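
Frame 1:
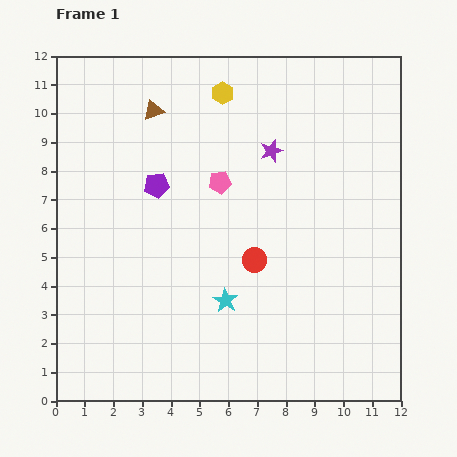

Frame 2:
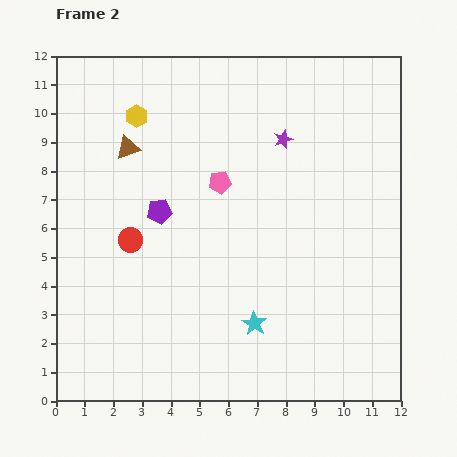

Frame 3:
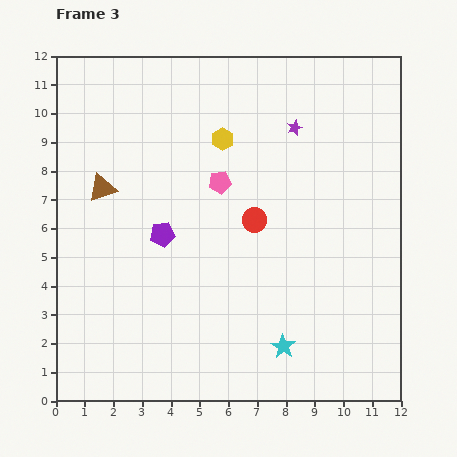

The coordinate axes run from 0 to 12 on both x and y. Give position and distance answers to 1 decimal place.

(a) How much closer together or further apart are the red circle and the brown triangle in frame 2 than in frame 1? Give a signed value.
-3.1

Distance in frame 1: 6.3. Distance in frame 2: 3.2.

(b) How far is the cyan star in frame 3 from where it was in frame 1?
2.6

The cyan star moved from (5.9, 3.5) to (7.9, 1.9), a distance of √(2.0² + 1.6²) ≈ 2.6.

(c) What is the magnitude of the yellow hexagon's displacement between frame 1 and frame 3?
1.6

The yellow hexagon moved from (5.8, 10.7) to (5.8, 9.1), a distance of √(0.0² + 1.6²) ≈ 1.6.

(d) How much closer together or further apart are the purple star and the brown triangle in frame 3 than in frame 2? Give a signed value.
+1.6

Distance in frame 2: 5.4. Distance in frame 3: 7.0.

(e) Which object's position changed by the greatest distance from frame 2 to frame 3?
the red circle

(moved 4.4; next 3.1)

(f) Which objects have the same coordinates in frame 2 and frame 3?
the pink pentagon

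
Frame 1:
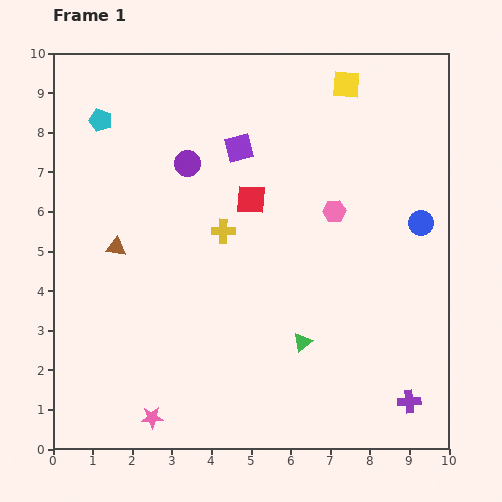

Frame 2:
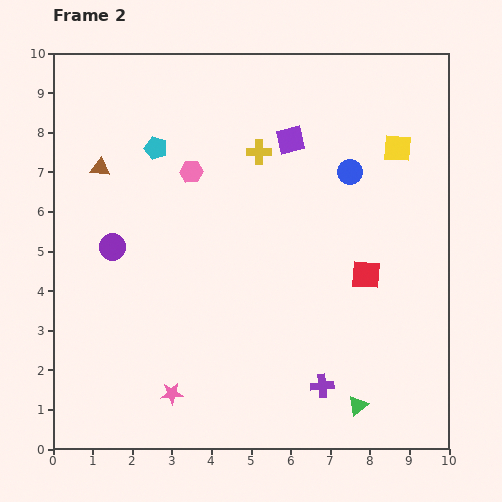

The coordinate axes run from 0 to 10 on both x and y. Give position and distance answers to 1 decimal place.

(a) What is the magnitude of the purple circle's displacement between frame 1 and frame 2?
2.8

The purple circle moved from (3.4, 7.2) to (1.5, 5.1), a distance of √(1.9² + 2.1²) ≈ 2.8.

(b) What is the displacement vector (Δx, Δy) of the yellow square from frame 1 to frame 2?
(1.3, -1.6)

The yellow square was at (7.4, 9.2) in frame 1 and (8.7, 7.6) in frame 2.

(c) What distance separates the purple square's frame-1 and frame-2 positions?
1.3

The purple square moved from (4.7, 7.6) to (6.0, 7.8), a distance of √(1.3² + 0.2²) ≈ 1.3.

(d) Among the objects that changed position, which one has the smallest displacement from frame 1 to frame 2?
the pink star

(moved 0.8)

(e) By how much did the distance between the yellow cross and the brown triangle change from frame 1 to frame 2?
+1.3

Distance in frame 1: 2.7. Distance in frame 2: 4.0.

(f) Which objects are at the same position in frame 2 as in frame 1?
none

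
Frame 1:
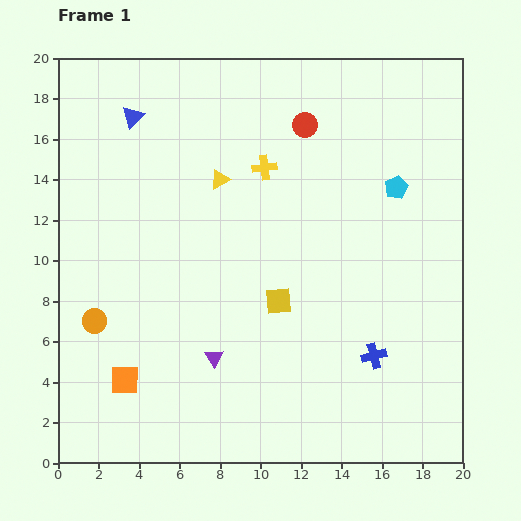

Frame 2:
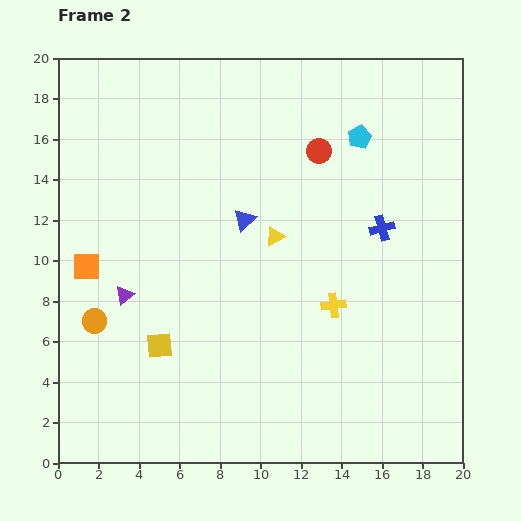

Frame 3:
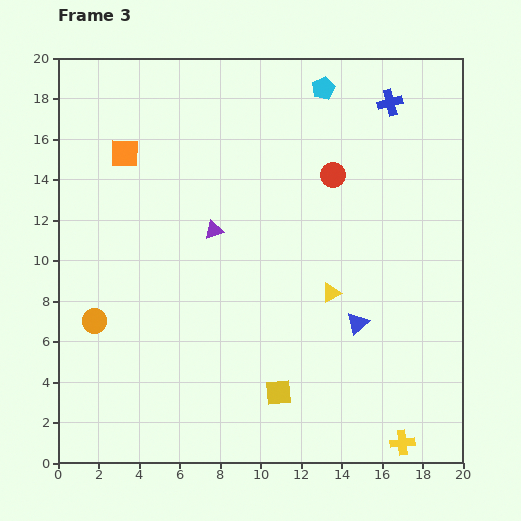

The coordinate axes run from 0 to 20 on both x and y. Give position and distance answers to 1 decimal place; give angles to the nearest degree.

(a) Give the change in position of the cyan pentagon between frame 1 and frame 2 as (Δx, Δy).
(-1.8, 2.5)

The cyan pentagon was at (16.7, 13.6) in frame 1 and (14.9, 16.1) in frame 2.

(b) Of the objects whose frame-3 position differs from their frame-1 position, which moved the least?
the red circle

(moved 2.9)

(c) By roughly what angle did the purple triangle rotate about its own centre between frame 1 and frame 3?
45° clockwise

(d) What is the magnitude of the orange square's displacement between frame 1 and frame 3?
11.2

The orange square moved from (3.3, 4.1) to (3.3, 15.3), a distance of √(0.0² + 11.2²) ≈ 11.2.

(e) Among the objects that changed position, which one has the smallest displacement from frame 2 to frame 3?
the red circle

(moved 1.4)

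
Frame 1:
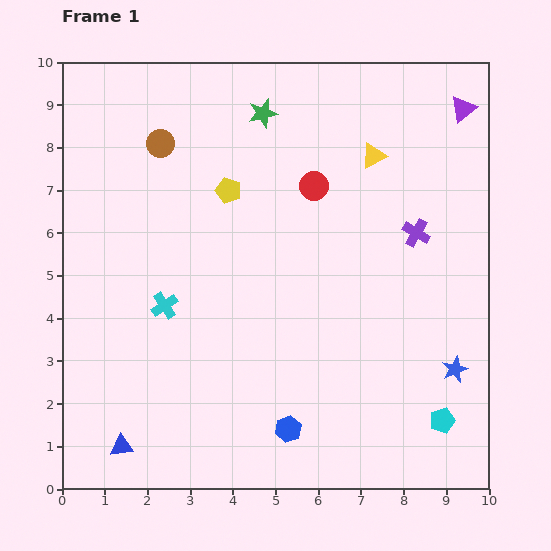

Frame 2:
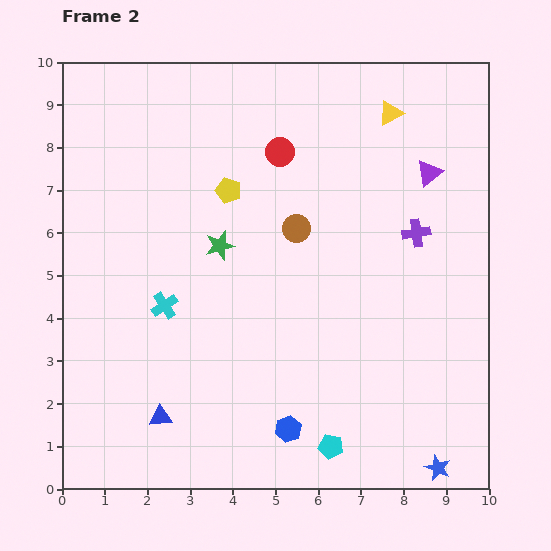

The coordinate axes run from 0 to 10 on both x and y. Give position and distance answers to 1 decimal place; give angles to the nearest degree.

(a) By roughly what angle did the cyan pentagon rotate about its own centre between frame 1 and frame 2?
28° clockwise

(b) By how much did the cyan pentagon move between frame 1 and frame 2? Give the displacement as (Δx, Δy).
(-2.6, -0.6)

The cyan pentagon was at (8.9, 1.6) in frame 1 and (6.3, 1.0) in frame 2.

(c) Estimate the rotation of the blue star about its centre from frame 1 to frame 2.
27° counter-clockwise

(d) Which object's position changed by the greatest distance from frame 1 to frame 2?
the brown circle

(moved 3.8; next 3.3)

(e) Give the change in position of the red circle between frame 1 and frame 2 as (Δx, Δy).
(-0.8, 0.8)

The red circle was at (5.9, 7.1) in frame 1 and (5.1, 7.9) in frame 2.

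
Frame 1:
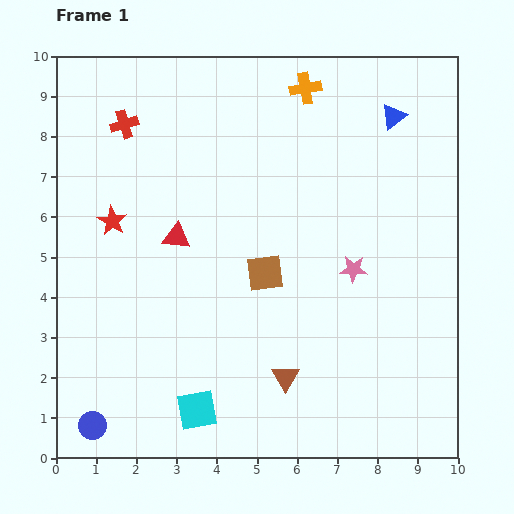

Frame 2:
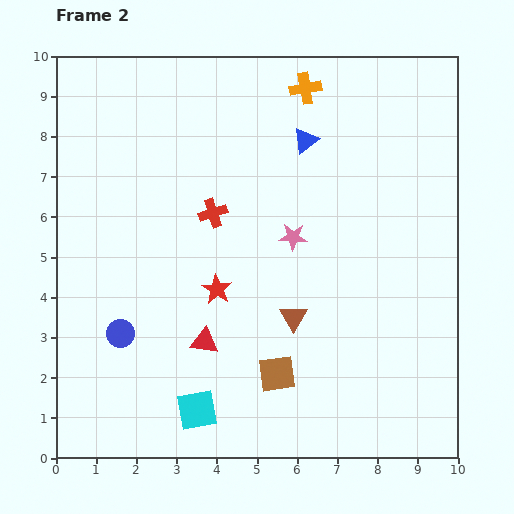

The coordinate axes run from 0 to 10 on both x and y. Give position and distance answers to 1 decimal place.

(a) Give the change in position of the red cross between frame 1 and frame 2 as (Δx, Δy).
(2.2, -2.2)

The red cross was at (1.7, 8.3) in frame 1 and (3.9, 6.1) in frame 2.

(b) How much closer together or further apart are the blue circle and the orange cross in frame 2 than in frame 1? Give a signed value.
-2.3

Distance in frame 1: 9.9. Distance in frame 2: 7.6.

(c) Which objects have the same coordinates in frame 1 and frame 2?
the orange cross, the cyan square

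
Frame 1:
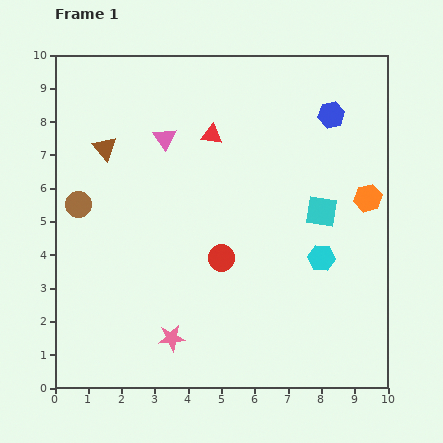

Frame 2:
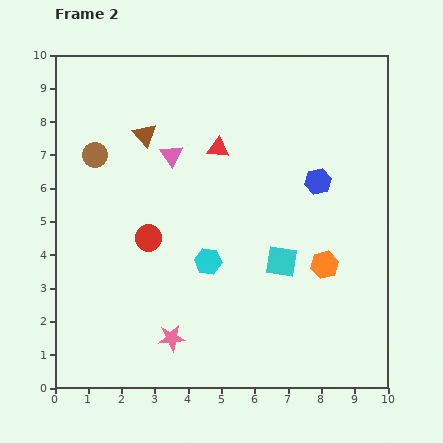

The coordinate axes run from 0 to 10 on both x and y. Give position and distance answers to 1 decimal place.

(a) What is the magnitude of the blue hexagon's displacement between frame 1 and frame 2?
2.0

The blue hexagon moved from (8.3, 8.2) to (7.9, 6.2), a distance of √(0.4² + 2.0²) ≈ 2.0.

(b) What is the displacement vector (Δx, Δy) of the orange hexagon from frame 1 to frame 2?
(-1.3, -2.0)

The orange hexagon was at (9.4, 5.7) in frame 1 and (8.1, 3.7) in frame 2.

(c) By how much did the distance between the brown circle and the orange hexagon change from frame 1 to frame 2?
-1.1

Distance in frame 1: 8.7. Distance in frame 2: 7.6.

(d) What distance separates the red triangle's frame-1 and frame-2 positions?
0.4

The red triangle moved from (4.7, 7.6) to (4.9, 7.2), a distance of √(0.2² + 0.4²) ≈ 0.4.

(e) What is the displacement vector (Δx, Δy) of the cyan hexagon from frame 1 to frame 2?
(-3.4, -0.1)

The cyan hexagon was at (8.0, 3.9) in frame 1 and (4.6, 3.8) in frame 2.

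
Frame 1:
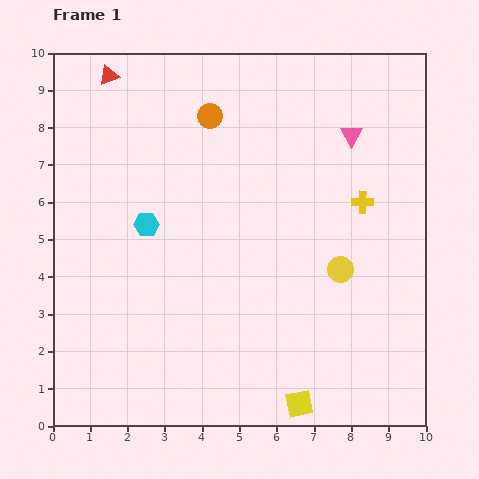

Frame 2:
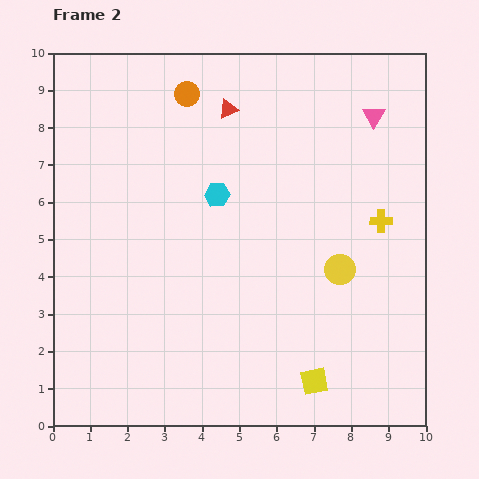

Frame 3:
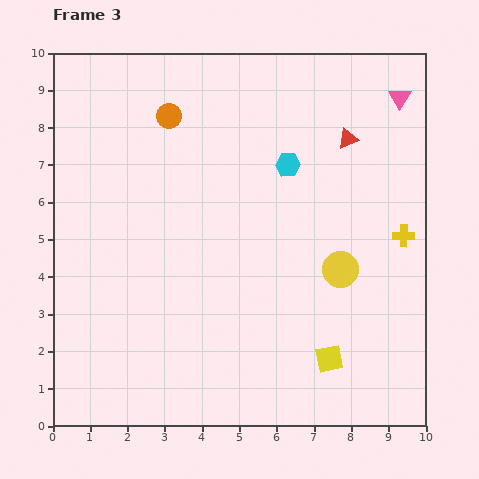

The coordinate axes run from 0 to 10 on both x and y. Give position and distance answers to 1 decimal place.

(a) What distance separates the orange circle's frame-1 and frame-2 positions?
0.8

The orange circle moved from (4.2, 8.3) to (3.6, 8.9), a distance of √(0.6² + 0.6²) ≈ 0.8.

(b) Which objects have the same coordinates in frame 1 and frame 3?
the yellow circle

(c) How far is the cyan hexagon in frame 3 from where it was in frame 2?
2.1

The cyan hexagon moved from (4.4, 6.2) to (6.3, 7.0), a distance of √(1.9² + 0.8²) ≈ 2.1.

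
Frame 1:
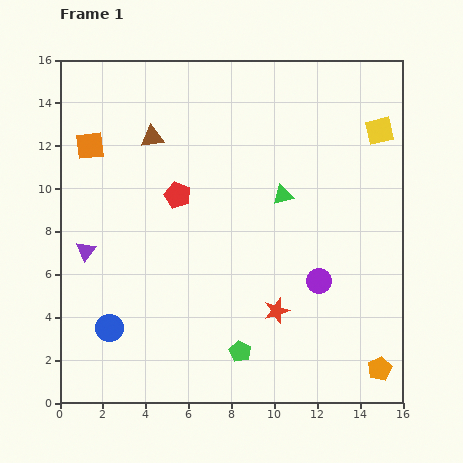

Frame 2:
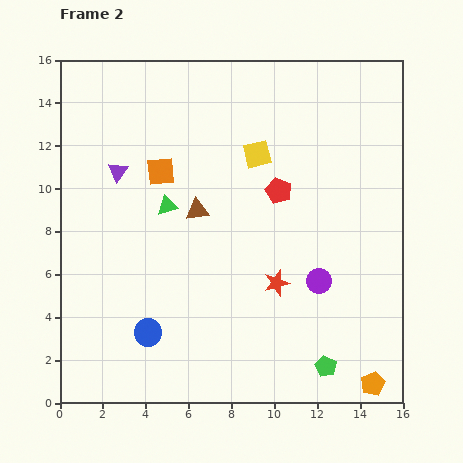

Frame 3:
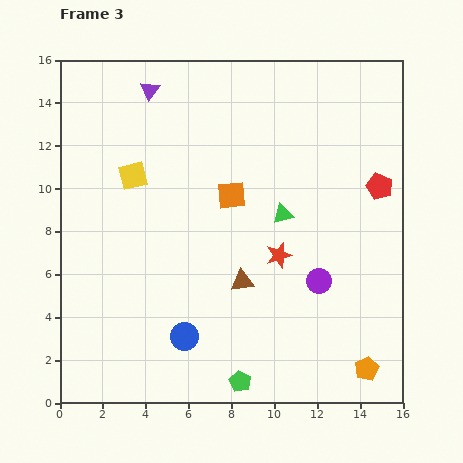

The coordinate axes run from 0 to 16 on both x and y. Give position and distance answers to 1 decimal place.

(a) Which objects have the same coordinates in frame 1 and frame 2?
the purple circle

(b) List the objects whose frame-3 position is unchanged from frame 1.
the purple circle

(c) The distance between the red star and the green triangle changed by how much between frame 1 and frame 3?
-3.5

Distance in frame 1: 5.4. Distance in frame 3: 1.9.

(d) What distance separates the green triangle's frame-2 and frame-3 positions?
5.4

The green triangle moved from (5.0, 9.2) to (10.4, 8.8), a distance of √(5.4² + 0.4²) ≈ 5.4.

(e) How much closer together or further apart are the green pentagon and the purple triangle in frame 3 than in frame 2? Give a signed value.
+0.9

Distance in frame 2: 13.3. Distance in frame 3: 14.2.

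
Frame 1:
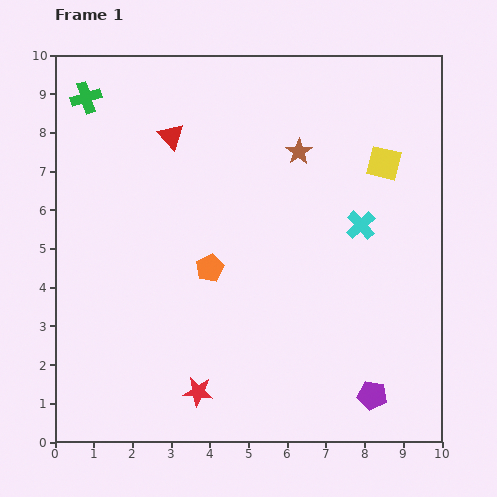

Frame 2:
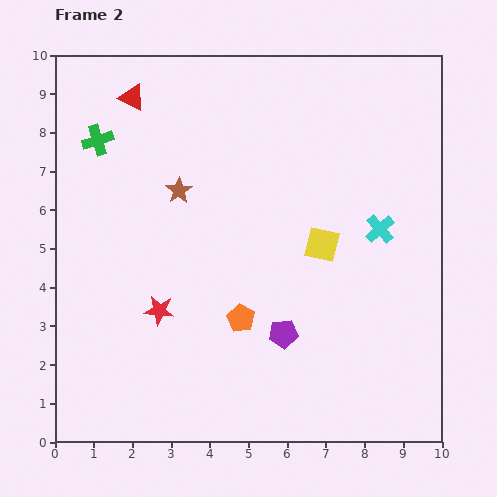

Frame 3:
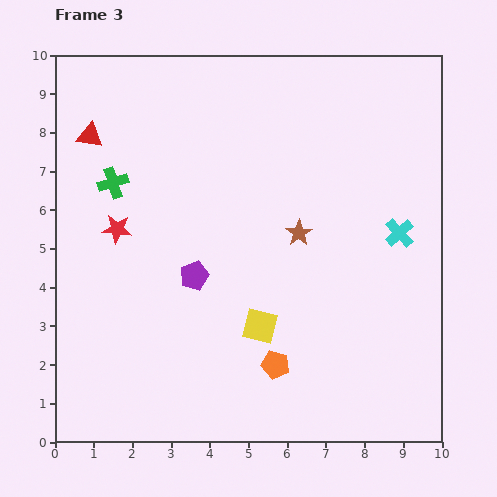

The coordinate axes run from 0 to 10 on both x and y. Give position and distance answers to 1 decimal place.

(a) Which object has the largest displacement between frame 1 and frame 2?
the brown star

(moved 3.3; next 2.8)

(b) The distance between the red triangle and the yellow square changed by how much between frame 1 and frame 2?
+0.7

Distance in frame 1: 5.5. Distance in frame 2: 6.2.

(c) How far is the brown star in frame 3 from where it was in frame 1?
2.1

The brown star moved from (6.3, 7.5) to (6.3, 5.4), a distance of √(0.0² + 2.1²) ≈ 2.1.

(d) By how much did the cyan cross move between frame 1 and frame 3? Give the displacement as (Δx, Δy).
(1.0, -0.2)

The cyan cross was at (7.9, 5.6) in frame 1 and (8.9, 5.4) in frame 3.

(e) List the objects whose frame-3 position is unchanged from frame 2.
none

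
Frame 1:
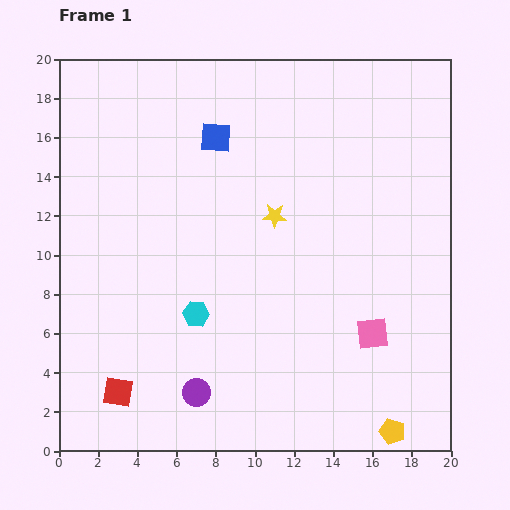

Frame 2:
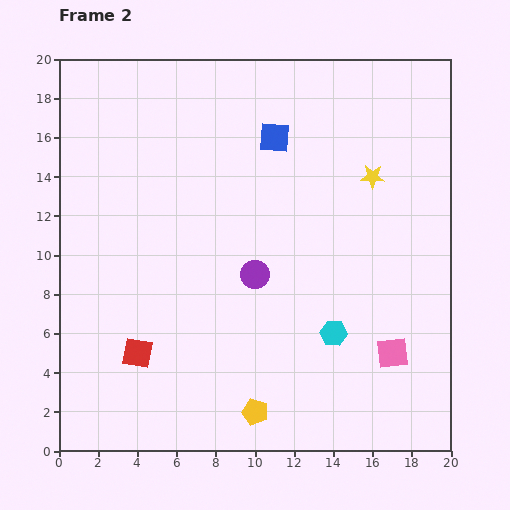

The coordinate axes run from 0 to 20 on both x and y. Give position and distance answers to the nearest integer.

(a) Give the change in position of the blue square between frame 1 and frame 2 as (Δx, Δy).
(3, 0)

The blue square was at (8, 16) in frame 1 and (11, 16) in frame 2.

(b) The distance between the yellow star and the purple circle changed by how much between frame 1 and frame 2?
-2

Distance in frame 1: 10. Distance in frame 2: 8.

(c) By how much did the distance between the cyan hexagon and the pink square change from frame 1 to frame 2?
-6

Distance in frame 1: 9. Distance in frame 2: 3.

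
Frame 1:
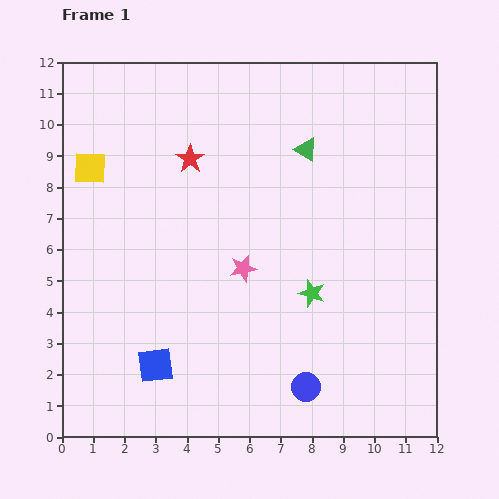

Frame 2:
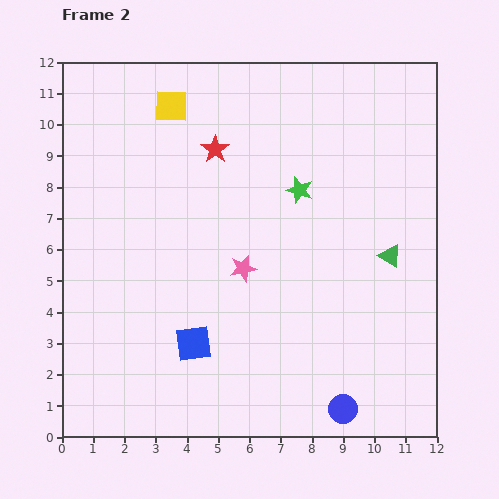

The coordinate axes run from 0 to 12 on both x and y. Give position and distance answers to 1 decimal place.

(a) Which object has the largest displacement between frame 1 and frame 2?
the green triangle

(moved 4.3; next 3.3)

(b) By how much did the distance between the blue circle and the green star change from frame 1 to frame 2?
+4.1

Distance in frame 1: 3.0. Distance in frame 2: 7.1.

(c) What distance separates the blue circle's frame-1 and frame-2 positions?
1.4

The blue circle moved from (7.8, 1.6) to (9.0, 0.9), a distance of √(1.2² + 0.7²) ≈ 1.4.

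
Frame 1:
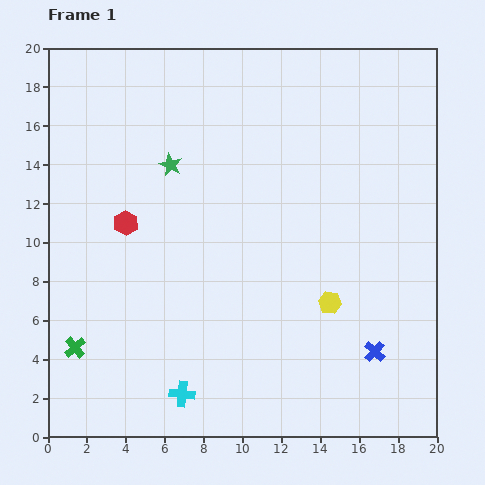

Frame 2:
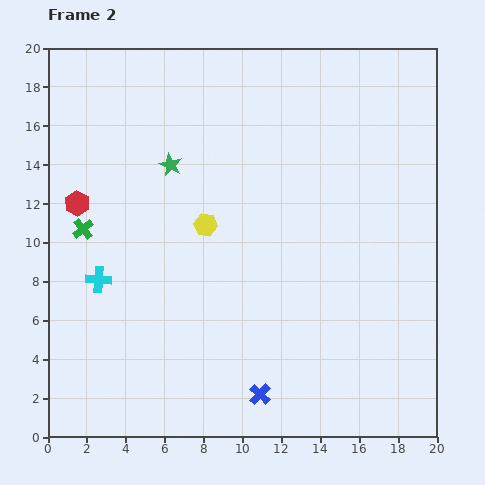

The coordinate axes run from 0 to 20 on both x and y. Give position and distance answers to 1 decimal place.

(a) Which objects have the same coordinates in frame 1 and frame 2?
the green star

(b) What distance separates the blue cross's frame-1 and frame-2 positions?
6.3

The blue cross moved from (16.8, 4.4) to (10.9, 2.2), a distance of √(5.9² + 2.2²) ≈ 6.3.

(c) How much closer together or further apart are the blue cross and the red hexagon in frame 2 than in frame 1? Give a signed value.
-0.8

Distance in frame 1: 14.4. Distance in frame 2: 13.6.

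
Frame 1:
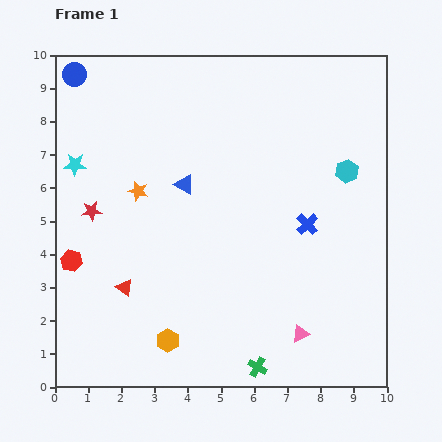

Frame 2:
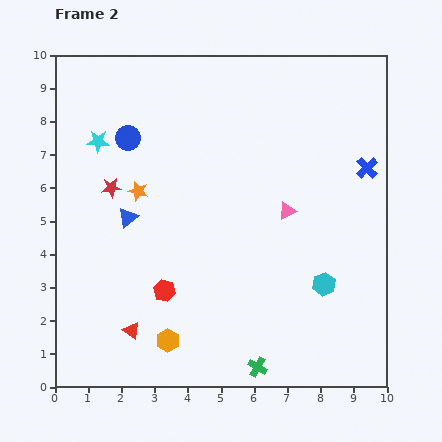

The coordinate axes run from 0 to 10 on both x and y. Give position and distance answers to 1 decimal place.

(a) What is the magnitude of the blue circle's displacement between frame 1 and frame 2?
2.5

The blue circle moved from (0.6, 9.4) to (2.2, 7.5), a distance of √(1.6² + 1.9²) ≈ 2.5.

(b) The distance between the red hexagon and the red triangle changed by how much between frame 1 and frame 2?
-0.2

Distance in frame 1: 1.8. Distance in frame 2: 1.6.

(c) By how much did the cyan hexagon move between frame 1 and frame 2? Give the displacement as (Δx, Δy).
(-0.7, -3.4)

The cyan hexagon was at (8.8, 6.5) in frame 1 and (8.1, 3.1) in frame 2.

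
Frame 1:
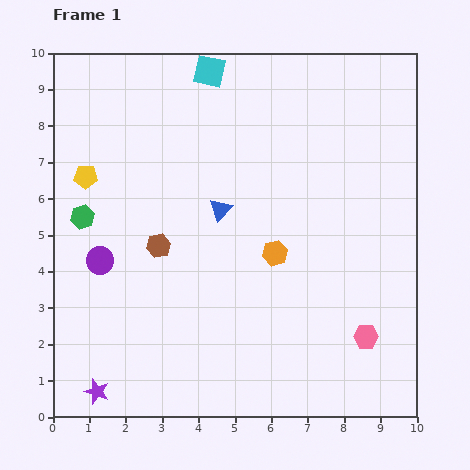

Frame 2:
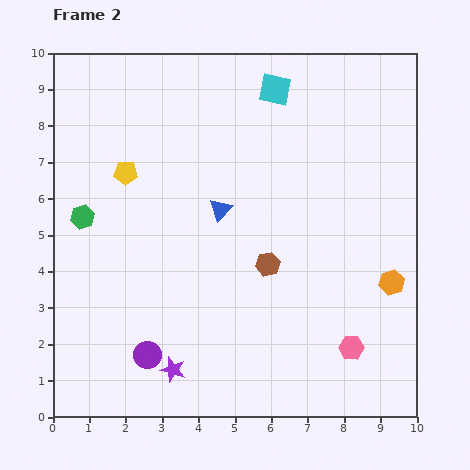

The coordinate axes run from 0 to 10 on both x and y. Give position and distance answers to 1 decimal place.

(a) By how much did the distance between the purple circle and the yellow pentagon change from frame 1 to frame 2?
+2.7

Distance in frame 1: 2.3. Distance in frame 2: 5.0.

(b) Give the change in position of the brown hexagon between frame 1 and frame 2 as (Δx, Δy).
(3.0, -0.5)

The brown hexagon was at (2.9, 4.7) in frame 1 and (5.9, 4.2) in frame 2.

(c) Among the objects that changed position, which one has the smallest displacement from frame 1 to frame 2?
the pink hexagon

(moved 0.5)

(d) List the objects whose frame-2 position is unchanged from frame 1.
the blue triangle, the green hexagon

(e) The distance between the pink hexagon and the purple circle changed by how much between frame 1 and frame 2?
-2.0

Distance in frame 1: 7.6. Distance in frame 2: 5.6.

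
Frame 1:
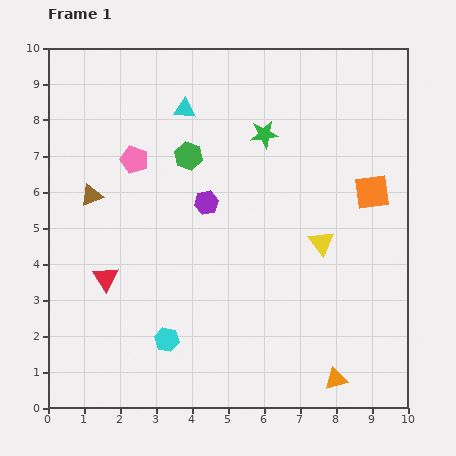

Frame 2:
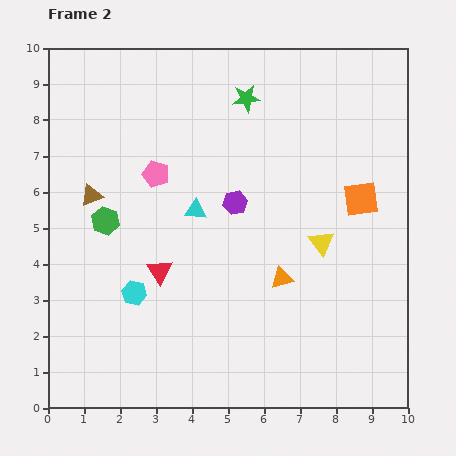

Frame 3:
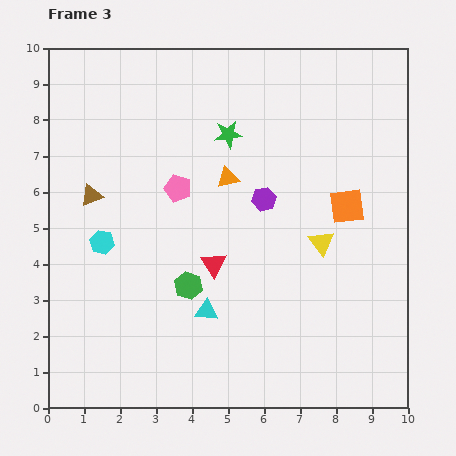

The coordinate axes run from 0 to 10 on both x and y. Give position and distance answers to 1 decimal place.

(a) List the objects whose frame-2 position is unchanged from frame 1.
the brown triangle, the yellow triangle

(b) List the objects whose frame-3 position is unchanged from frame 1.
the brown triangle, the yellow triangle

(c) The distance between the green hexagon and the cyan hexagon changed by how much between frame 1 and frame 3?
-2.4

Distance in frame 1: 5.1. Distance in frame 3: 2.7.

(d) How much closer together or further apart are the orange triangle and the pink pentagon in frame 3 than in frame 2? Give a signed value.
-3.1

Distance in frame 2: 4.5. Distance in frame 3: 1.4.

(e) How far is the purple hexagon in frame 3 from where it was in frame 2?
0.8

The purple hexagon moved from (5.2, 5.7) to (6.0, 5.8), a distance of √(0.8² + 0.1²) ≈ 0.8.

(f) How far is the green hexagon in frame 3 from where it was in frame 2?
2.9

The green hexagon moved from (1.6, 5.2) to (3.9, 3.4), a distance of √(2.3² + 1.8²) ≈ 2.9.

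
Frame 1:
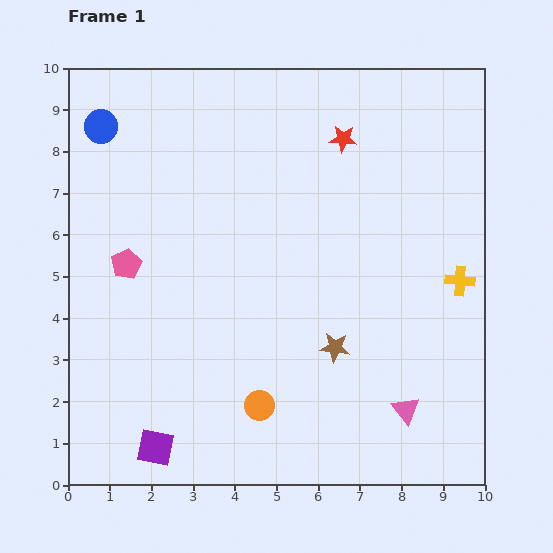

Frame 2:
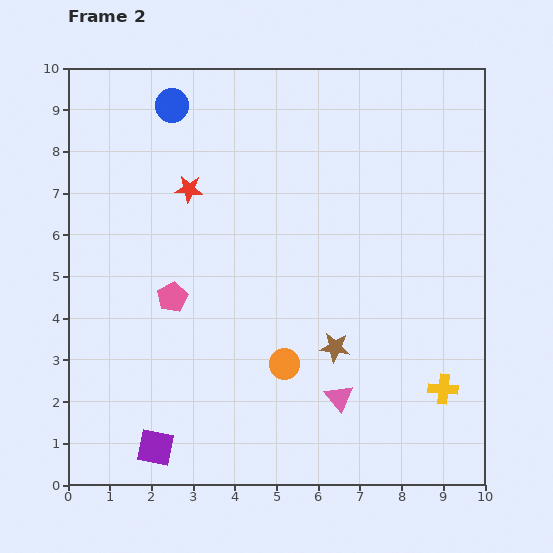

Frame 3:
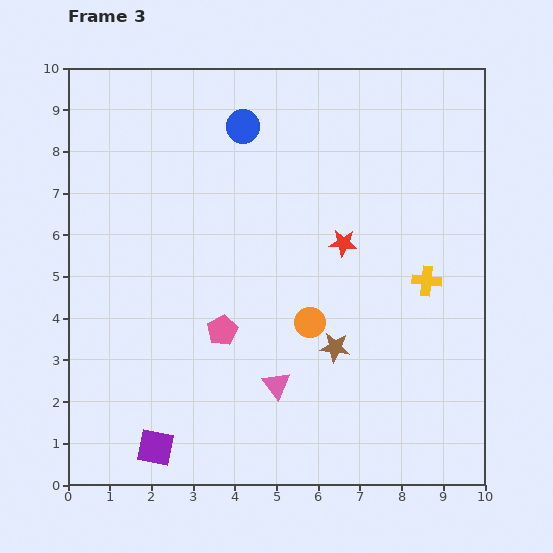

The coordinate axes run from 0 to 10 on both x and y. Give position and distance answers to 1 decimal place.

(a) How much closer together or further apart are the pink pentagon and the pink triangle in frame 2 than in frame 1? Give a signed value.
-2.9

Distance in frame 1: 7.6. Distance in frame 2: 4.7.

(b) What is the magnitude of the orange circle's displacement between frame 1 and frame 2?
1.2

The orange circle moved from (4.6, 1.9) to (5.2, 2.9), a distance of √(0.6² + 1.0²) ≈ 1.2.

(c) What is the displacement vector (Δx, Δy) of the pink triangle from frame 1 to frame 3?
(-3.1, 0.6)

The pink triangle was at (8.1, 1.8) in frame 1 and (5.0, 2.4) in frame 3.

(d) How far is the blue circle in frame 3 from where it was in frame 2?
1.8

The blue circle moved from (2.5, 9.1) to (4.2, 8.6), a distance of √(1.7² + 0.5²) ≈ 1.8.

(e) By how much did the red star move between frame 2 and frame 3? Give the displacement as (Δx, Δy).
(3.7, -1.3)

The red star was at (2.9, 7.1) in frame 2 and (6.6, 5.8) in frame 3.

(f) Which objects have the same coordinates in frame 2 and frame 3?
the brown star, the purple square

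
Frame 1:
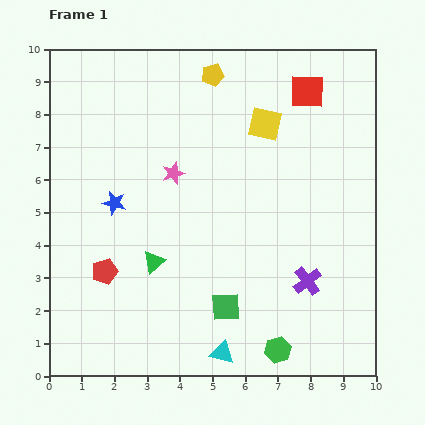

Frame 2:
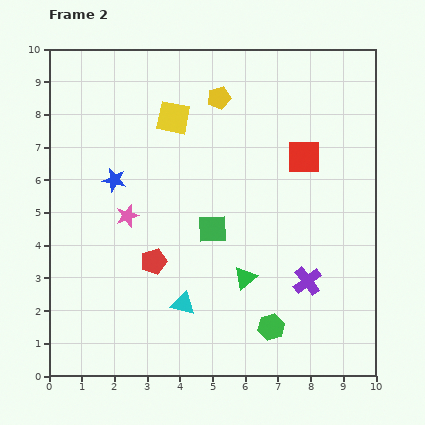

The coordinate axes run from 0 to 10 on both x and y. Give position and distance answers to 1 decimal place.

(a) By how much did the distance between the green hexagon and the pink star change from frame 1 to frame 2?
-0.7

Distance in frame 1: 6.3. Distance in frame 2: 5.6.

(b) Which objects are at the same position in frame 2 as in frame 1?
the purple cross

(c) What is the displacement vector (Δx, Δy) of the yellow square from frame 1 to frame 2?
(-2.8, 0.2)

The yellow square was at (6.6, 7.7) in frame 1 and (3.8, 7.9) in frame 2.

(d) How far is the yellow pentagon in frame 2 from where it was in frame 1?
0.7

The yellow pentagon moved from (5.0, 9.2) to (5.2, 8.5), a distance of √(0.2² + 0.7²) ≈ 0.7.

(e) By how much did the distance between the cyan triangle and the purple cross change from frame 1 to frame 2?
+0.5

Distance in frame 1: 3.4. Distance in frame 2: 3.9.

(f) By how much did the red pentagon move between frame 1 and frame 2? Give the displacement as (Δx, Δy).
(1.5, 0.3)

The red pentagon was at (1.7, 3.2) in frame 1 and (3.2, 3.5) in frame 2.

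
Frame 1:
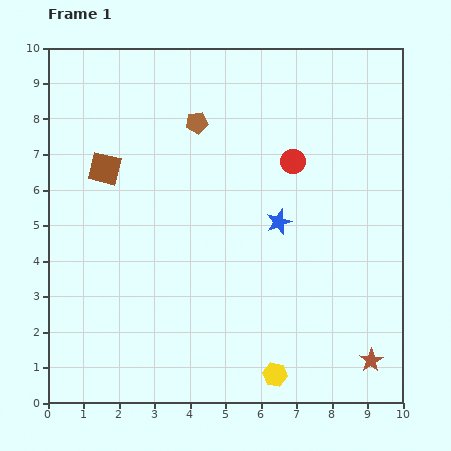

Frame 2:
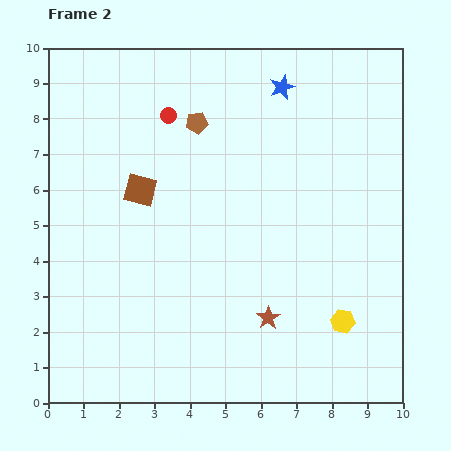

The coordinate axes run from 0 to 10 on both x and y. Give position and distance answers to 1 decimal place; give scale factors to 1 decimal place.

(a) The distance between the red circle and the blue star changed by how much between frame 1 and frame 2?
+1.6

Distance in frame 1: 1.7. Distance in frame 2: 3.3.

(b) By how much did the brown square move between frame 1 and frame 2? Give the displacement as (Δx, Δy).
(1.0, -0.6)

The brown square was at (1.6, 6.6) in frame 1 and (2.6, 6.0) in frame 2.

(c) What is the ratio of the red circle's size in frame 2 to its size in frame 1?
0.7×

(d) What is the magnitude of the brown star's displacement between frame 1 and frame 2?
3.1

The brown star moved from (9.1, 1.2) to (6.2, 2.4), a distance of √(2.9² + 1.2²) ≈ 3.1.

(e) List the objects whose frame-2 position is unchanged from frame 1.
the brown pentagon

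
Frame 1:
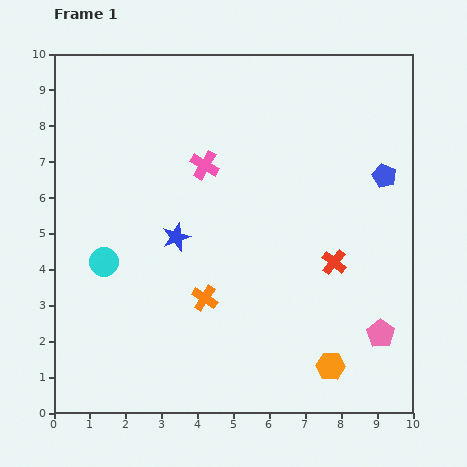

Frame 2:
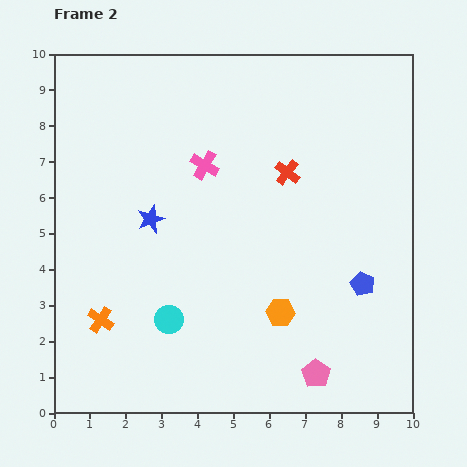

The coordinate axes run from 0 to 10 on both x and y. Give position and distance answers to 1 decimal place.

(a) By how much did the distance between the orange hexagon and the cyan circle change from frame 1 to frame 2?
-3.8

Distance in frame 1: 6.9. Distance in frame 2: 3.1.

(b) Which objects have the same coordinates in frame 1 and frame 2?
the pink cross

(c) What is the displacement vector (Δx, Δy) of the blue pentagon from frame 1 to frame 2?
(-0.6, -3.0)

The blue pentagon was at (9.2, 6.6) in frame 1 and (8.6, 3.6) in frame 2.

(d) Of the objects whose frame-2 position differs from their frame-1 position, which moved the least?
the blue star

(moved 0.9)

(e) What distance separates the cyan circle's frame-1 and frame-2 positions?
2.4

The cyan circle moved from (1.4, 4.2) to (3.2, 2.6), a distance of √(1.8² + 1.6²) ≈ 2.4.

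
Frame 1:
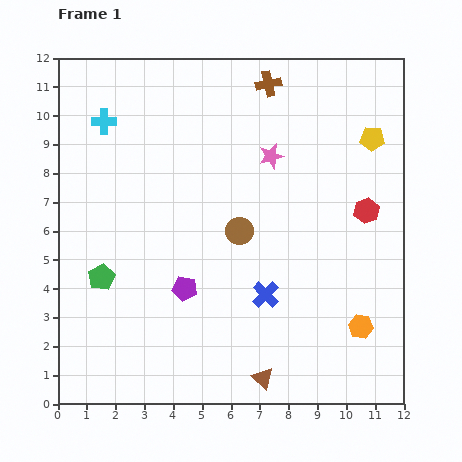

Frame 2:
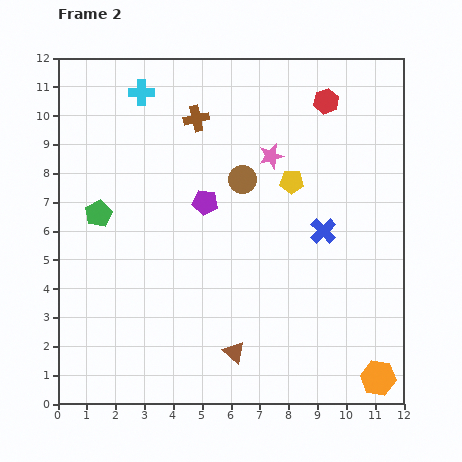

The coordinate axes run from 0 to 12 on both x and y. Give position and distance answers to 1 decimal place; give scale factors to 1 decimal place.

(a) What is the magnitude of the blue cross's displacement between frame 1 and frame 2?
3.0

The blue cross moved from (7.2, 3.8) to (9.2, 6.0), a distance of √(2.0² + 2.2²) ≈ 3.0.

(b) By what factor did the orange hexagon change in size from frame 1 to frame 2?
1.4×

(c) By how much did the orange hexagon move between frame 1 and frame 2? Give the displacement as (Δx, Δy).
(0.6, -1.8)

The orange hexagon was at (10.5, 2.7) in frame 1 and (11.1, 0.9) in frame 2.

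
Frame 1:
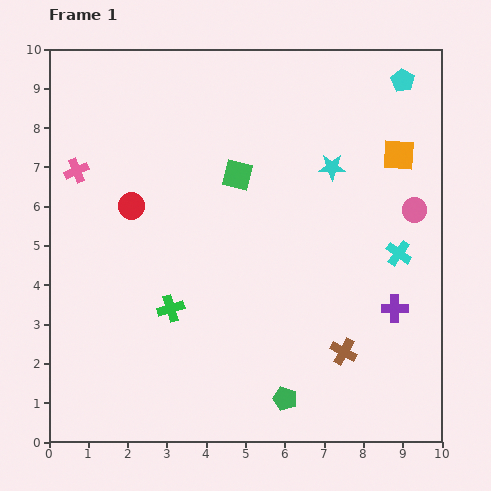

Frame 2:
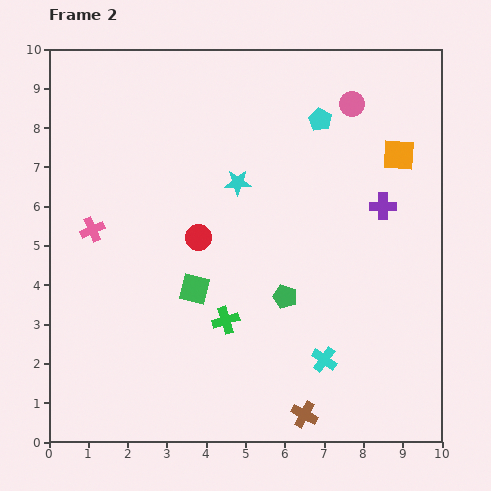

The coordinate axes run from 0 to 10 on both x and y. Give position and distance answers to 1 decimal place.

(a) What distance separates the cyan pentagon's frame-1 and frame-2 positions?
2.3

The cyan pentagon moved from (9.0, 9.2) to (6.9, 8.2), a distance of √(2.1² + 1.0²) ≈ 2.3.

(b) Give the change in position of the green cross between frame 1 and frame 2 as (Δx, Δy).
(1.4, -0.3)

The green cross was at (3.1, 3.4) in frame 1 and (4.5, 3.1) in frame 2.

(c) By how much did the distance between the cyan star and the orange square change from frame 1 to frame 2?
+2.5

Distance in frame 1: 1.7. Distance in frame 2: 4.2.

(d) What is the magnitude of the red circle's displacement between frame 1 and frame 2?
1.9

The red circle moved from (2.1, 6.0) to (3.8, 5.2), a distance of √(1.7² + 0.8²) ≈ 1.9.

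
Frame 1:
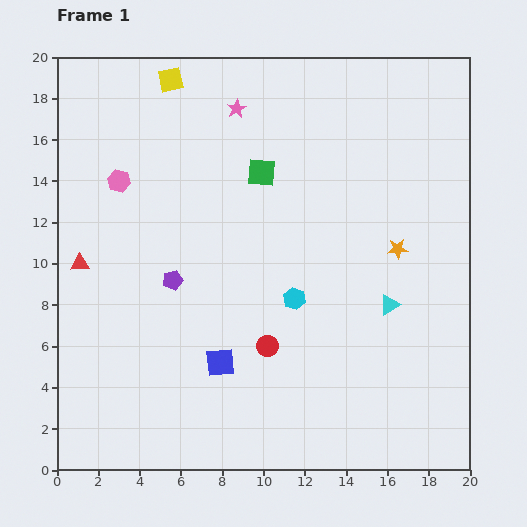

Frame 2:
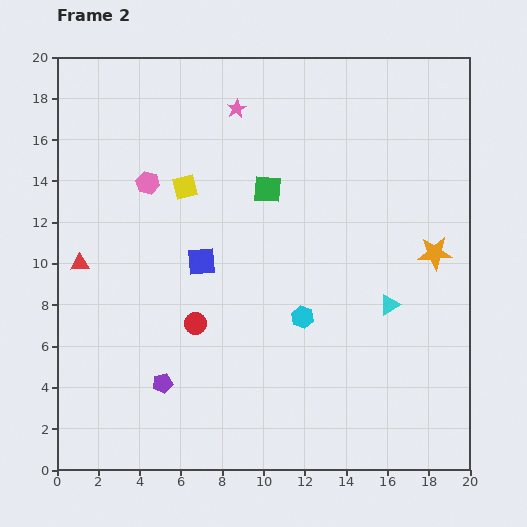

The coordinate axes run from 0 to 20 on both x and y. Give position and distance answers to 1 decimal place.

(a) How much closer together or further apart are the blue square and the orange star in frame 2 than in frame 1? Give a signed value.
+1.1

Distance in frame 1: 10.2. Distance in frame 2: 11.3.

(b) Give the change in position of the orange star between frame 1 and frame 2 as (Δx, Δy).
(1.8, -0.2)

The orange star was at (16.5, 10.7) in frame 1 and (18.3, 10.5) in frame 2.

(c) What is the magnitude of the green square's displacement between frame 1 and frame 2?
0.9

The green square moved from (9.9, 14.4) to (10.2, 13.6), a distance of √(0.3² + 0.8²) ≈ 0.9.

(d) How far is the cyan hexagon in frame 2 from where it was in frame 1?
1.0

The cyan hexagon moved from (11.5, 8.3) to (11.9, 7.4), a distance of √(0.4² + 0.9²) ≈ 1.0.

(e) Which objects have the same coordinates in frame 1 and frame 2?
the red triangle, the cyan triangle, the pink star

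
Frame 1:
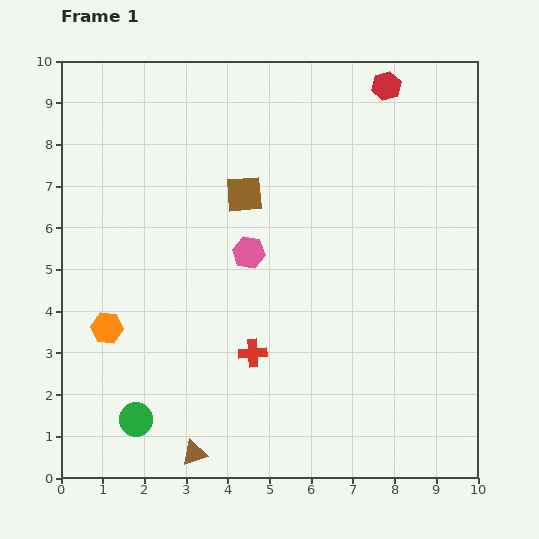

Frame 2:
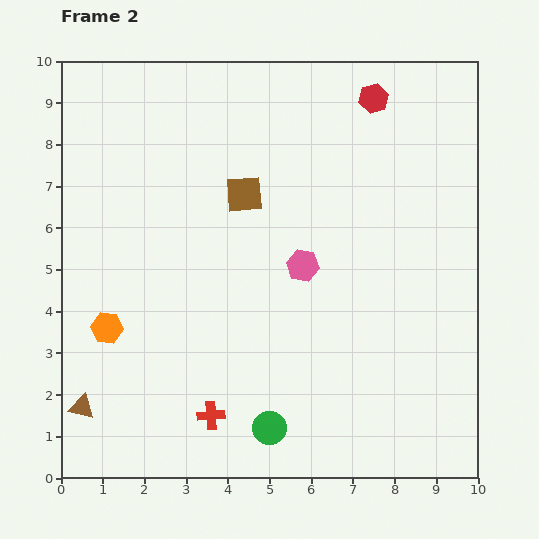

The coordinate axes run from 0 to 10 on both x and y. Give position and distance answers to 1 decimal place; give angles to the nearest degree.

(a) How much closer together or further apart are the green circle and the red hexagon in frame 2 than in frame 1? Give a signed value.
-1.7

Distance in frame 1: 10.0. Distance in frame 2: 8.3.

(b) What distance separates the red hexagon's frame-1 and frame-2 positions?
0.4

The red hexagon moved from (7.8, 9.4) to (7.5, 9.1), a distance of √(0.3² + 0.3²) ≈ 0.4.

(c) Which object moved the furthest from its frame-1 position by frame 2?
the green circle

(moved 3.2; next 2.9)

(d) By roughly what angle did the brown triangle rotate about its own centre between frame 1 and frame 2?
33° clockwise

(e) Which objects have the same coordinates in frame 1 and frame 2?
the orange hexagon, the brown square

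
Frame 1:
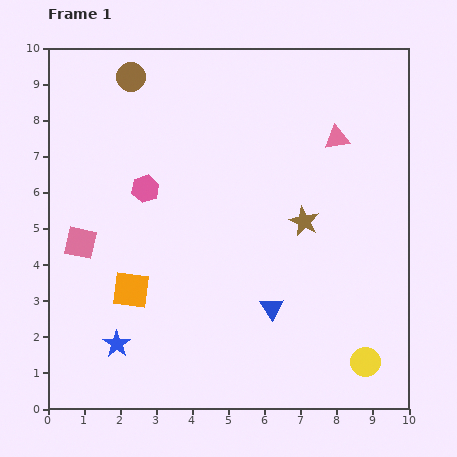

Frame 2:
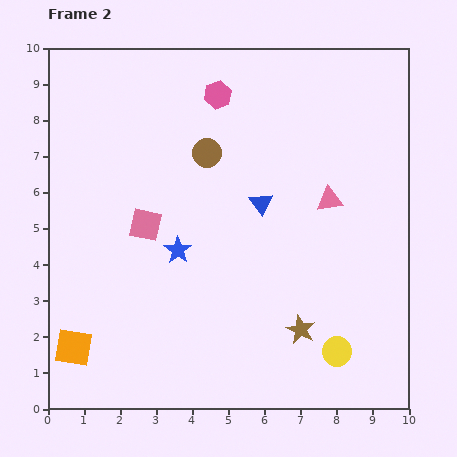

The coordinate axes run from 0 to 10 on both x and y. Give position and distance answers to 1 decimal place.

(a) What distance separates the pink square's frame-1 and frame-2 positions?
1.9

The pink square moved from (0.9, 4.6) to (2.7, 5.1), a distance of √(1.8² + 0.5²) ≈ 1.9.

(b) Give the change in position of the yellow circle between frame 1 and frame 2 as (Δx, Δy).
(-0.8, 0.3)

The yellow circle was at (8.8, 1.3) in frame 1 and (8.0, 1.6) in frame 2.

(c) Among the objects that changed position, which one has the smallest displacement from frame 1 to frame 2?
the yellow circle

(moved 0.9)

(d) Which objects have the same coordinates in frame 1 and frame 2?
none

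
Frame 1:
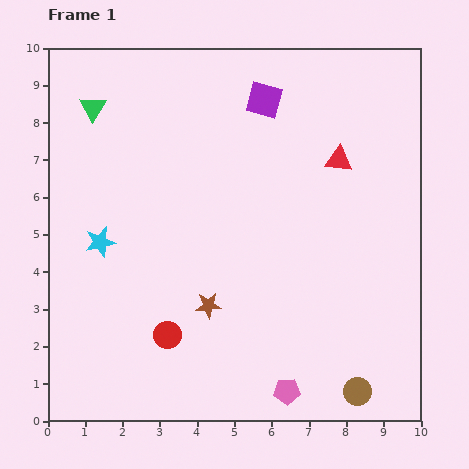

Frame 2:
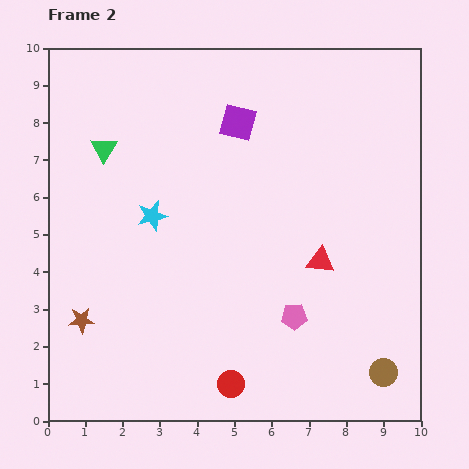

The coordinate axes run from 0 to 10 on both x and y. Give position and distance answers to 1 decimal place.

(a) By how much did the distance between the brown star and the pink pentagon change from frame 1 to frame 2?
+2.6

Distance in frame 1: 3.1. Distance in frame 2: 5.7.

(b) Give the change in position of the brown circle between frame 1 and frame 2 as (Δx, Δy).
(0.7, 0.5)

The brown circle was at (8.3, 0.8) in frame 1 and (9.0, 1.3) in frame 2.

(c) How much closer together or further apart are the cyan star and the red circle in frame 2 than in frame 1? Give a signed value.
+1.9

Distance in frame 1: 3.1. Distance in frame 2: 5.0.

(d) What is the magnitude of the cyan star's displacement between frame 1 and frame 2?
1.6

The cyan star moved from (1.4, 4.8) to (2.8, 5.5), a distance of √(1.4² + 0.7²) ≈ 1.6.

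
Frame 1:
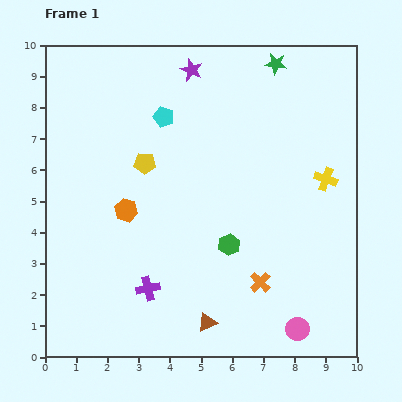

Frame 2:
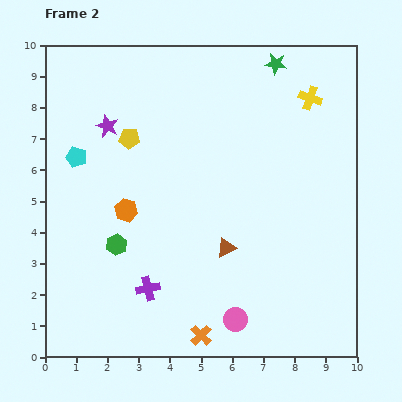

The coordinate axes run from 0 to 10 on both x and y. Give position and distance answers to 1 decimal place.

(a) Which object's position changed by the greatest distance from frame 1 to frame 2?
the green hexagon

(moved 3.6; next 3.2)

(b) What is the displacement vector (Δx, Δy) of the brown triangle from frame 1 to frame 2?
(0.6, 2.4)

The brown triangle was at (5.2, 1.1) in frame 1 and (5.8, 3.5) in frame 2.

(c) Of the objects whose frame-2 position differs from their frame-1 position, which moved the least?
the yellow pentagon

(moved 0.9)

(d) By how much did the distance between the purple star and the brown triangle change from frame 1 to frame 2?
-2.7

Distance in frame 1: 8.1. Distance in frame 2: 5.4.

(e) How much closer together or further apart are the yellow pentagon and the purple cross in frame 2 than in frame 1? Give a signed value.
+0.8

Distance in frame 1: 4.0. Distance in frame 2: 4.8.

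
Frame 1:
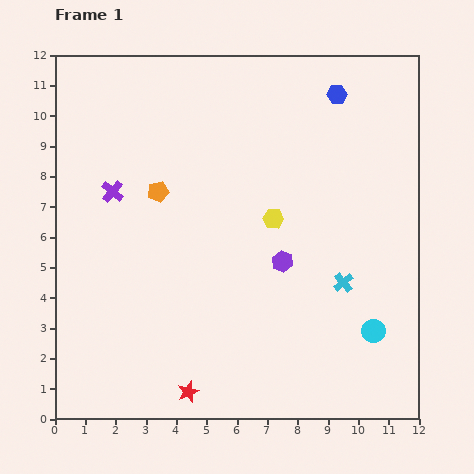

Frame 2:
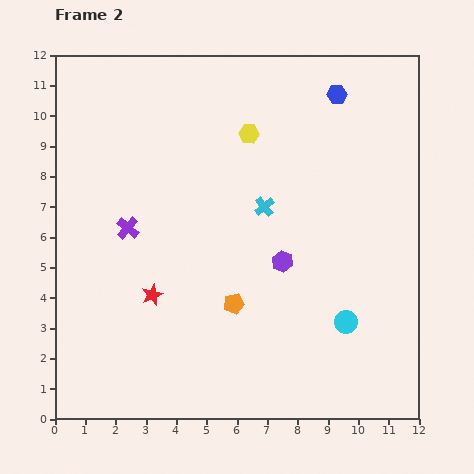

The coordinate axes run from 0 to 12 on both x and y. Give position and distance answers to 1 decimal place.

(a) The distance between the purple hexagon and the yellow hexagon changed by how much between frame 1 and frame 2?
+2.9

Distance in frame 1: 1.4. Distance in frame 2: 4.3.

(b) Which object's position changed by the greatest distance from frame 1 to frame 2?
the orange pentagon

(moved 4.5; next 3.6)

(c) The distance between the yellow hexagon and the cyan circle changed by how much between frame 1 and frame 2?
+2.0

Distance in frame 1: 5.0. Distance in frame 2: 7.0.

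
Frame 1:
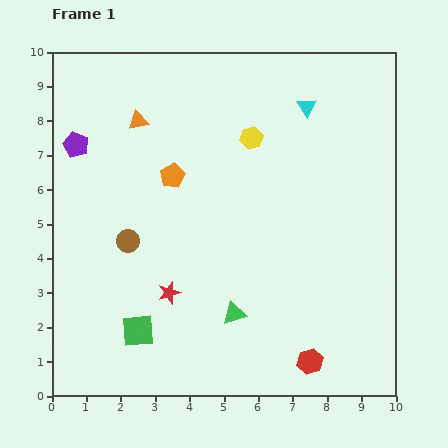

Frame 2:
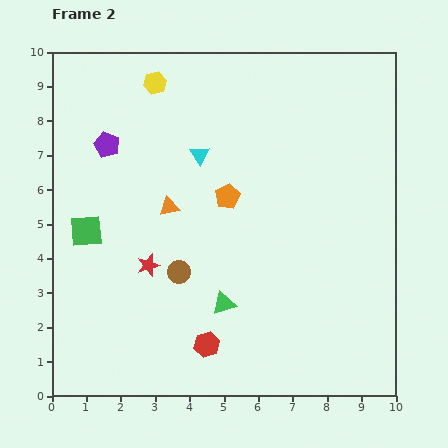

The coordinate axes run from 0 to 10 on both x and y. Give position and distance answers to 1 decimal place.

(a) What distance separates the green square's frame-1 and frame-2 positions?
3.3

The green square moved from (2.5, 1.9) to (1.0, 4.8), a distance of √(1.5² + 2.9²) ≈ 3.3.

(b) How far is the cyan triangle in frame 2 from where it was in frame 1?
3.4

The cyan triangle moved from (7.4, 8.4) to (4.3, 7.0), a distance of √(3.1² + 1.4²) ≈ 3.4.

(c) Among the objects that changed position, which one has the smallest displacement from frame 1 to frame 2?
the green triangle

(moved 0.4)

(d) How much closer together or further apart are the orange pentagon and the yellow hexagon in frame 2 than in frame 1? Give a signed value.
+1.4

Distance in frame 1: 2.5. Distance in frame 2: 3.9.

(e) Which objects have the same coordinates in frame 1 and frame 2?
none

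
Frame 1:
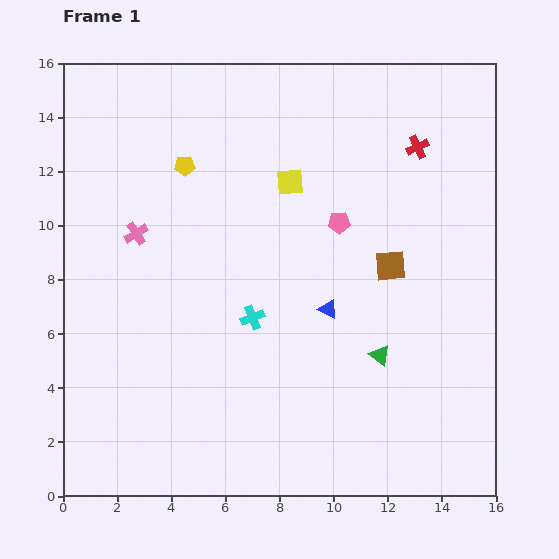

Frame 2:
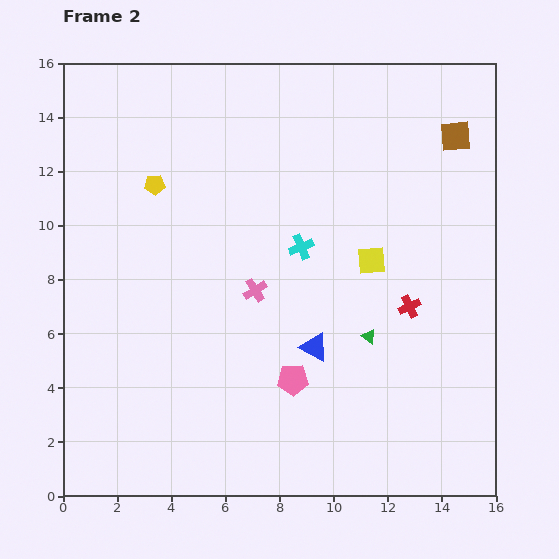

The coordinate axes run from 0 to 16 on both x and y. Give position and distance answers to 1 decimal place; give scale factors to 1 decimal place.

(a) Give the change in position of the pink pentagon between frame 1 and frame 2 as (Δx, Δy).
(-1.7, -5.8)

The pink pentagon was at (10.2, 10.1) in frame 1 and (8.5, 4.3) in frame 2.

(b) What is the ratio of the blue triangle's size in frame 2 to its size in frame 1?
1.5×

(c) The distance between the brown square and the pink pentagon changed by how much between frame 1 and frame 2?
+8.3

Distance in frame 1: 2.5. Distance in frame 2: 10.8.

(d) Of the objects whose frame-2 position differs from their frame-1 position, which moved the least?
the green triangle

(moved 0.8)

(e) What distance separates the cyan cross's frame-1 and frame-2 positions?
3.2

The cyan cross moved from (7.0, 6.6) to (8.8, 9.2), a distance of √(1.8² + 2.6²) ≈ 3.2.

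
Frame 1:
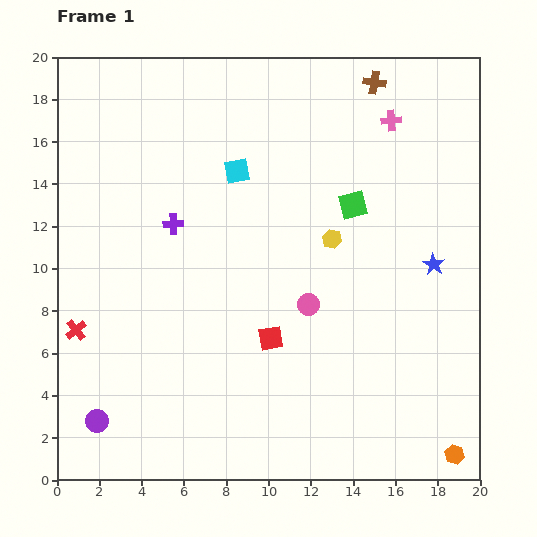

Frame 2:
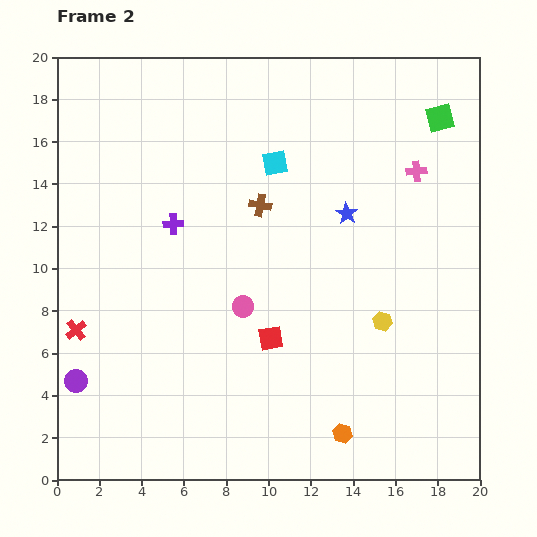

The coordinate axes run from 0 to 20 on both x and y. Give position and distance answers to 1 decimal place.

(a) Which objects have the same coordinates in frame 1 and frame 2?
the purple cross, the red cross, the red square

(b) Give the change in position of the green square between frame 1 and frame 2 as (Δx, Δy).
(4.1, 4.1)

The green square was at (14.0, 13.0) in frame 1 and (18.1, 17.1) in frame 2.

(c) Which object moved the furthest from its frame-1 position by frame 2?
the brown cross

(moved 7.9; next 5.8)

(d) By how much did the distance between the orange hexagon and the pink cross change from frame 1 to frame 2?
-3.2

Distance in frame 1: 16.1. Distance in frame 2: 12.9.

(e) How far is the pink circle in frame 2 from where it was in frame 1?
3.1

The pink circle moved from (11.9, 8.3) to (8.8, 8.2), a distance of √(3.1² + 0.1²) ≈ 3.1.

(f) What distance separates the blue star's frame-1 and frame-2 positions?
4.8

The blue star moved from (17.8, 10.2) to (13.7, 12.6), a distance of √(4.1² + 2.4²) ≈ 4.8.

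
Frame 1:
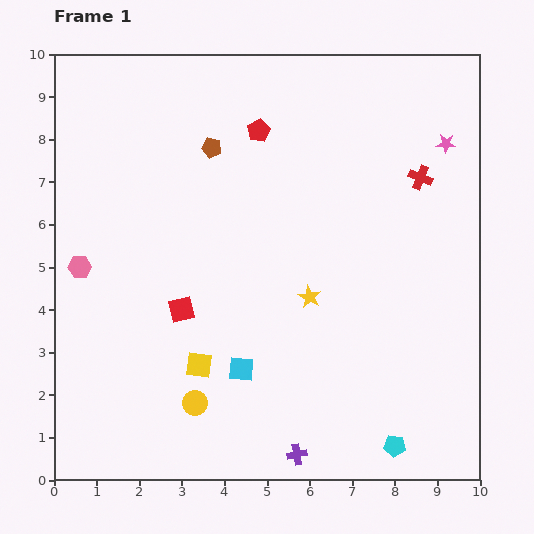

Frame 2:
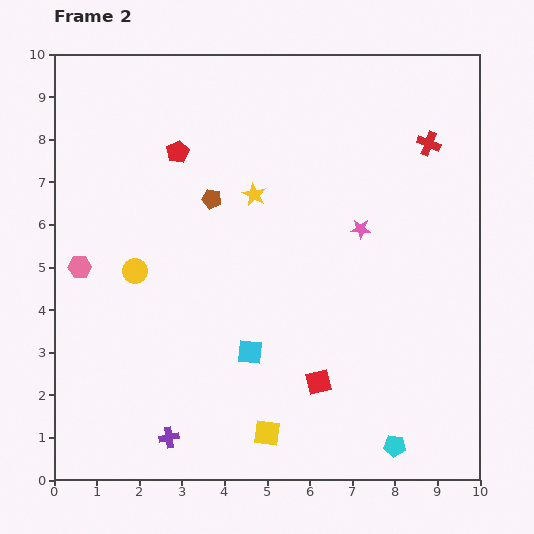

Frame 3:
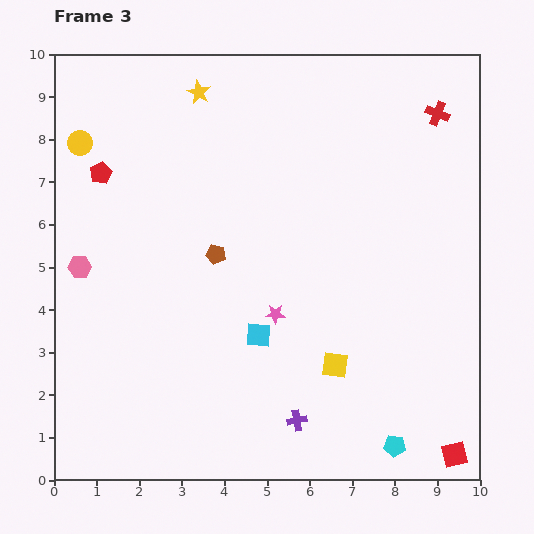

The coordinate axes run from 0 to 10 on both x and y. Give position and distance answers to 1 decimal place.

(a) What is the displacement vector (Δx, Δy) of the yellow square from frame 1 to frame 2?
(1.6, -1.6)

The yellow square was at (3.4, 2.7) in frame 1 and (5.0, 1.1) in frame 2.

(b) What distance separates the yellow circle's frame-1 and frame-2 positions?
3.4

The yellow circle moved from (3.3, 1.8) to (1.9, 4.9), a distance of √(1.4² + 3.1²) ≈ 3.4.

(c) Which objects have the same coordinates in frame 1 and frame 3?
the pink hexagon, the cyan pentagon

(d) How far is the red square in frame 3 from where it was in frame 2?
3.6

The red square moved from (6.2, 2.3) to (9.4, 0.6), a distance of √(3.2² + 1.7²) ≈ 3.6.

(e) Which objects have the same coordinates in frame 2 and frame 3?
the pink hexagon, the cyan pentagon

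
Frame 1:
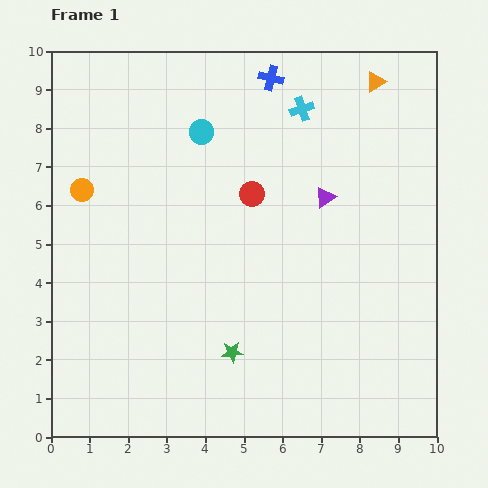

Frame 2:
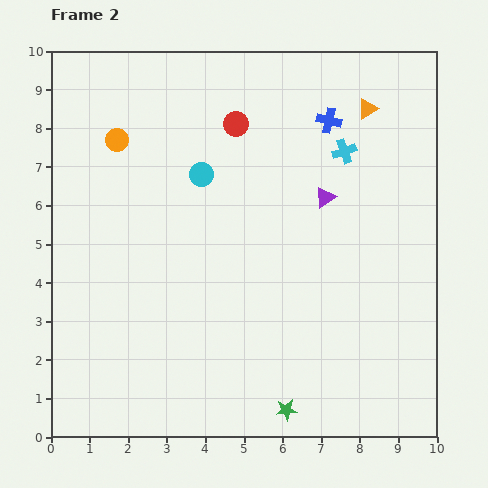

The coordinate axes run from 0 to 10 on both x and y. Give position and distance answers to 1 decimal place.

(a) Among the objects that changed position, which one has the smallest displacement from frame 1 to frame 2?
the orange triangle

(moved 0.7)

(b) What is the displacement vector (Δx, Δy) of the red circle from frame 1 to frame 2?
(-0.4, 1.8)

The red circle was at (5.2, 6.3) in frame 1 and (4.8, 8.1) in frame 2.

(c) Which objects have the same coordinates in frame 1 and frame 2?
the purple triangle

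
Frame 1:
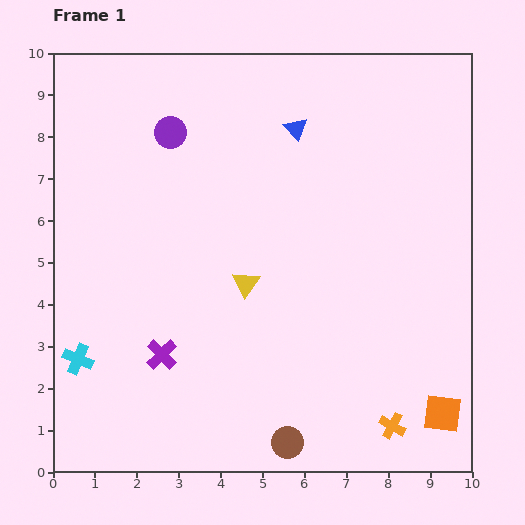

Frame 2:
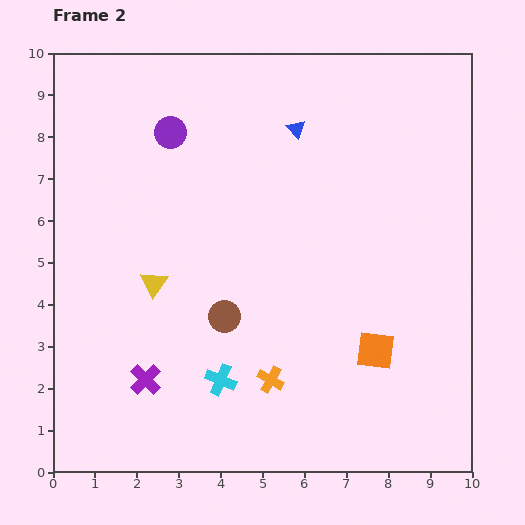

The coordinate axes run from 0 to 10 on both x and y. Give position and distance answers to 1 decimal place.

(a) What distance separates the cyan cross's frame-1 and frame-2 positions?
3.4

The cyan cross moved from (0.6, 2.7) to (4.0, 2.2), a distance of √(3.4² + 0.5²) ≈ 3.4.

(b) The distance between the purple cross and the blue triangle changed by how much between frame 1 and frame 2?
+0.7

Distance in frame 1: 6.3. Distance in frame 2: 7.0.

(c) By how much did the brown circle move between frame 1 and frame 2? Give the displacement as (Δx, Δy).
(-1.5, 3.0)

The brown circle was at (5.6, 0.7) in frame 1 and (4.1, 3.7) in frame 2.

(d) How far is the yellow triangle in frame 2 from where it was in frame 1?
2.2

The yellow triangle moved from (4.6, 4.5) to (2.4, 4.5), a distance of √(2.2² + 0.0²) ≈ 2.2.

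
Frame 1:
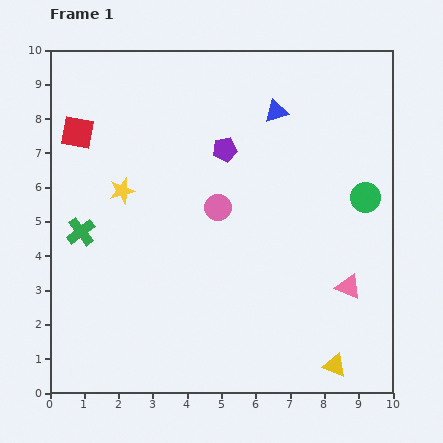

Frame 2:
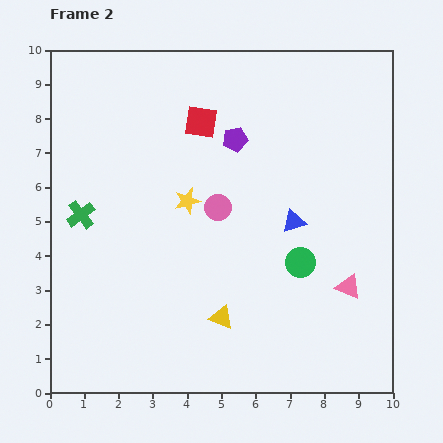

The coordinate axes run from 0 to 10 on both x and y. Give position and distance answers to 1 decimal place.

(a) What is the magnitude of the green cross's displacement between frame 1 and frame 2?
0.5

The green cross moved from (0.9, 4.7) to (0.9, 5.2), a distance of √(0.0² + 0.5²) ≈ 0.5.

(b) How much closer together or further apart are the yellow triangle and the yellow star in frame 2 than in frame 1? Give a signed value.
-4.5

Distance in frame 1: 8.0. Distance in frame 2: 3.5.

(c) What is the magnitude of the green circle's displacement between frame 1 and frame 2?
2.7

The green circle moved from (9.2, 5.7) to (7.3, 3.8), a distance of √(1.9² + 1.9²) ≈ 2.7.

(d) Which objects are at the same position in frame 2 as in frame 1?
the pink circle, the pink triangle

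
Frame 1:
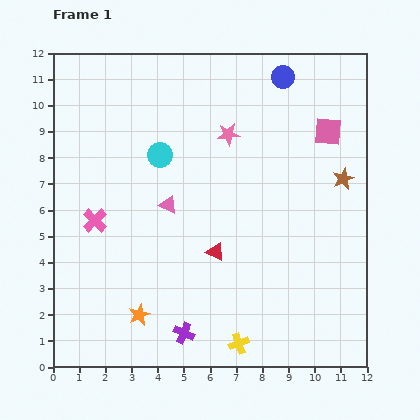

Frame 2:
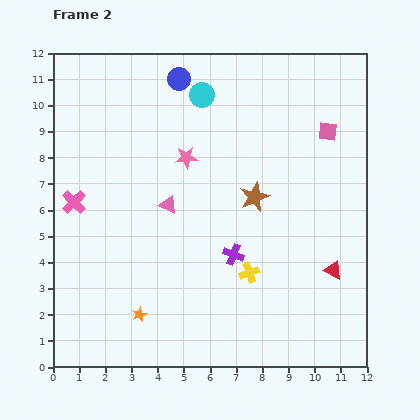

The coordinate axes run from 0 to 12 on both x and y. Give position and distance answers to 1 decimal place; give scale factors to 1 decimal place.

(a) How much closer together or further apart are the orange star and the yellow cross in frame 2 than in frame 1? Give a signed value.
+0.5

Distance in frame 1: 4.0. Distance in frame 2: 4.5.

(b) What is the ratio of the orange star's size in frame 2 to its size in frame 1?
0.7×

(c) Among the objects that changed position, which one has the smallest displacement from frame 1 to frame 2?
the pink cross

(moved 1.1)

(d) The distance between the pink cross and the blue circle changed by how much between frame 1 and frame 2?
-2.9

Distance in frame 1: 9.1. Distance in frame 2: 6.2.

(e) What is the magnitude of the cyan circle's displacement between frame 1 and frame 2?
2.8

The cyan circle moved from (4.1, 8.1) to (5.7, 10.4), a distance of √(1.6² + 2.3²) ≈ 2.8.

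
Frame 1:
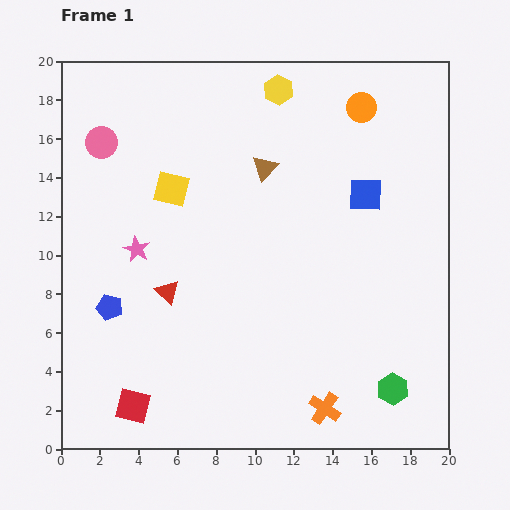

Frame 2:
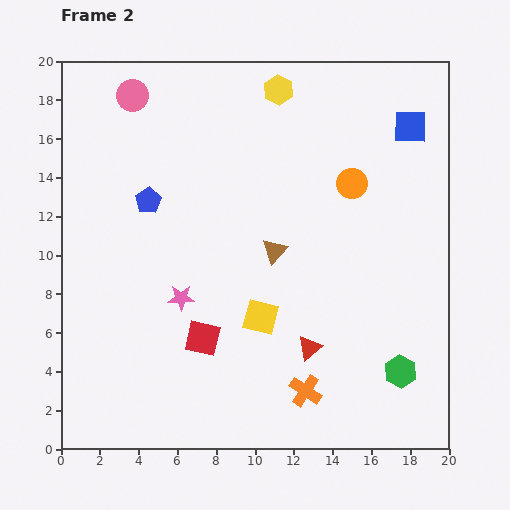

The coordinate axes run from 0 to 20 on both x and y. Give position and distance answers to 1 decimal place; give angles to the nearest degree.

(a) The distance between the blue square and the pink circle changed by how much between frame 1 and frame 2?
+0.5

Distance in frame 1: 13.9. Distance in frame 2: 14.4.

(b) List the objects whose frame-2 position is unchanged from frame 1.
the yellow hexagon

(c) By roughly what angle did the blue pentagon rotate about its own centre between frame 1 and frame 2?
26° clockwise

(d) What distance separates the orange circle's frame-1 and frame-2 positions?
3.9

The orange circle moved from (15.5, 17.6) to (15.0, 13.7), a distance of √(0.5² + 3.9²) ≈ 3.9.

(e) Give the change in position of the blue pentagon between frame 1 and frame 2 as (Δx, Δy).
(2.0, 5.5)

The blue pentagon was at (2.5, 7.3) in frame 1 and (4.5, 12.8) in frame 2.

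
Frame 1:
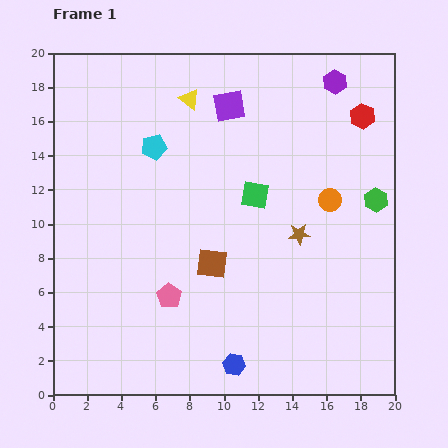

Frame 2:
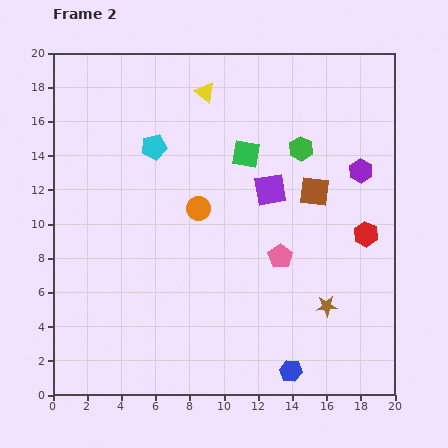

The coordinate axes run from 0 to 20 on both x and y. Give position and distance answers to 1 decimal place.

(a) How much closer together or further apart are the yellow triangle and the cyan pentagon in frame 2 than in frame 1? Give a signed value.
+0.9

Distance in frame 1: 3.5. Distance in frame 2: 4.4.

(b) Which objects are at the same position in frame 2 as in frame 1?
the cyan pentagon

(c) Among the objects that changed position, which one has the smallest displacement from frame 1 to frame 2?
the yellow triangle

(moved 1.0)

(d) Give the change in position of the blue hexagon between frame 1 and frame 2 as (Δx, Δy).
(3.3, -0.4)

The blue hexagon was at (10.6, 1.8) in frame 1 and (13.9, 1.4) in frame 2.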